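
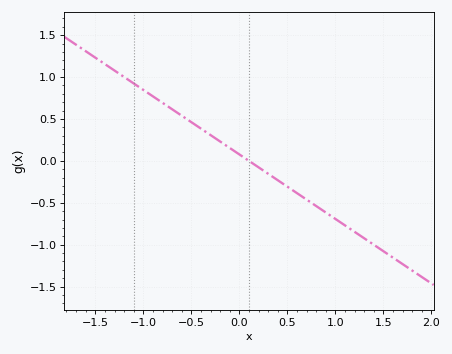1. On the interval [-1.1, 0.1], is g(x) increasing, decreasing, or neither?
decreasing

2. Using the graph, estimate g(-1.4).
1.15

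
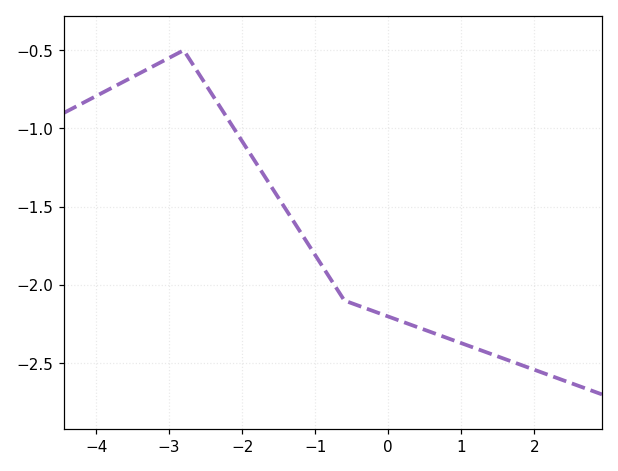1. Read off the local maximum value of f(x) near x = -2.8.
-0.5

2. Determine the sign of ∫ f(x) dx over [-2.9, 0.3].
negative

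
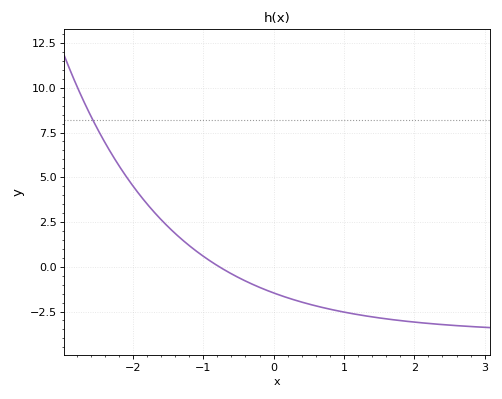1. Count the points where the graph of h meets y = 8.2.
1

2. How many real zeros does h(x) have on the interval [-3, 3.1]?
1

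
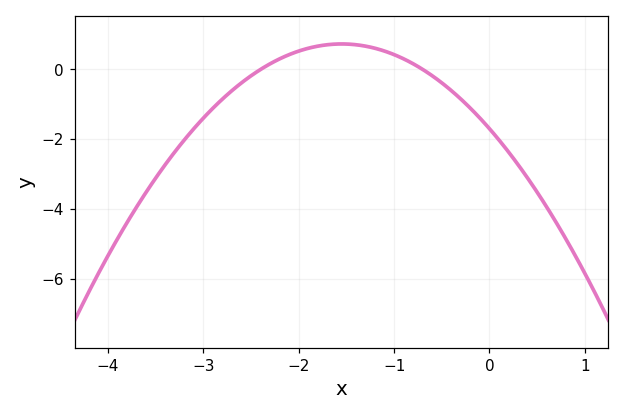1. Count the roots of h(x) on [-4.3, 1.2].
2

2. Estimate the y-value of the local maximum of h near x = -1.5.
0.73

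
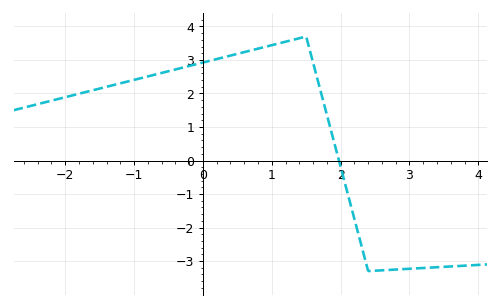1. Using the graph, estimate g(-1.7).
2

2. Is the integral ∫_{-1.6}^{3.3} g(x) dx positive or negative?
positive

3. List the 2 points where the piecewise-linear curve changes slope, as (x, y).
(1.5, 3.7); (2.4, -3.3)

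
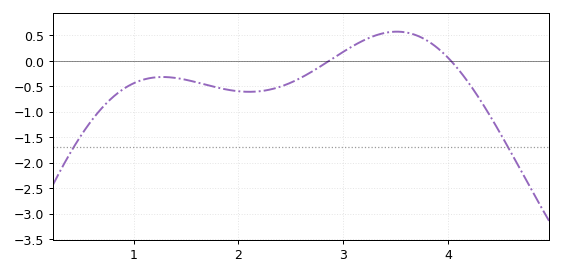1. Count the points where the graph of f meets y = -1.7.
2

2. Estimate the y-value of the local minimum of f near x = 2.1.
-0.6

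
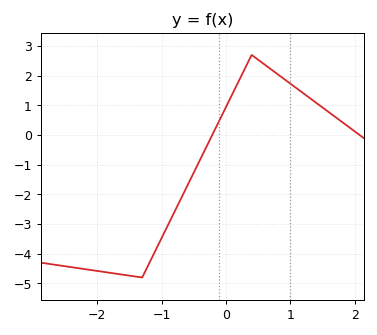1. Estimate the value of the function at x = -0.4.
-0.8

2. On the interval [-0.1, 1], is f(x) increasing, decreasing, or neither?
neither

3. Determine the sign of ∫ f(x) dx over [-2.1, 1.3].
negative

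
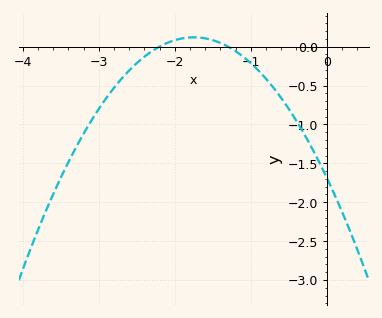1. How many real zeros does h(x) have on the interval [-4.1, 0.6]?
2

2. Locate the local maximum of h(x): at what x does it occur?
-1.75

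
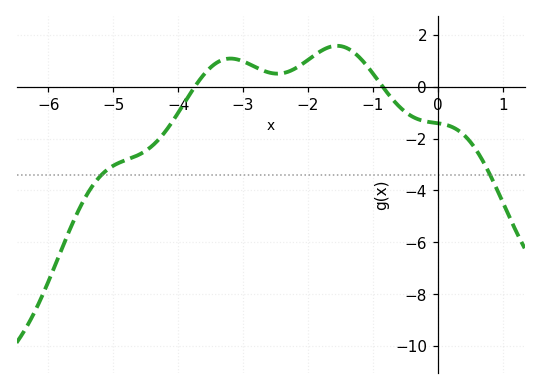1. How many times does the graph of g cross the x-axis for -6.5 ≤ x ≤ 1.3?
2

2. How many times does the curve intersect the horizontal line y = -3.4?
2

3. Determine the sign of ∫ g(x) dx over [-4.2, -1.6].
positive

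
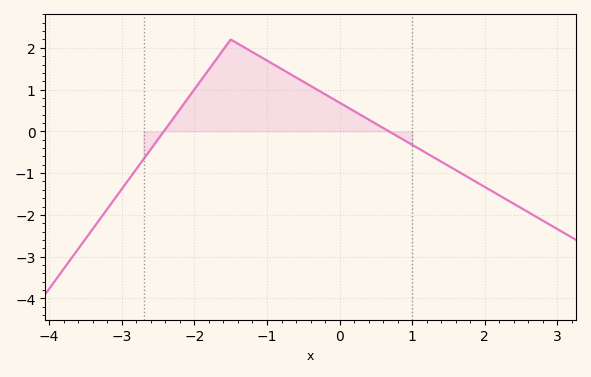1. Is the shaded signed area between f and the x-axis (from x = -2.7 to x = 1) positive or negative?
positive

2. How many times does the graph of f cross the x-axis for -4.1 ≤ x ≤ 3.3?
2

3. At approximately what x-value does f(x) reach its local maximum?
-1.5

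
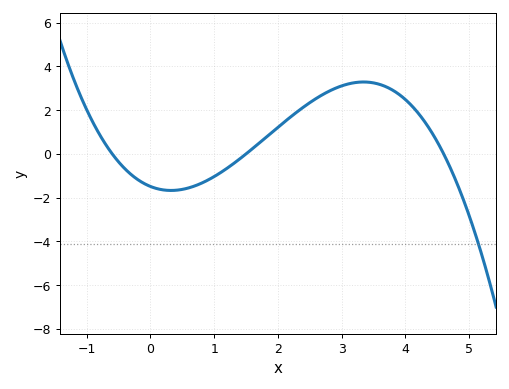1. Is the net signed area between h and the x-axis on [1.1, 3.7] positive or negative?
positive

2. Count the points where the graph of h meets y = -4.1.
1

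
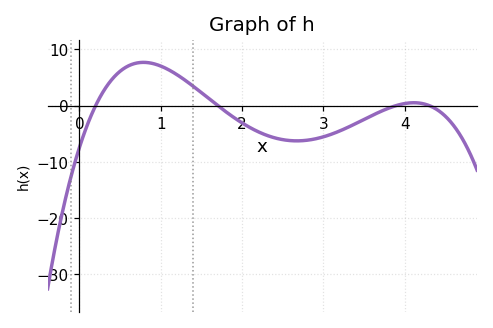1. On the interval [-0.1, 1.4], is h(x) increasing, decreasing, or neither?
neither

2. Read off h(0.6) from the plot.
7.04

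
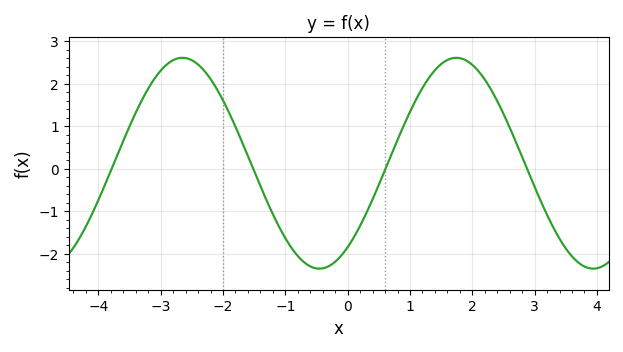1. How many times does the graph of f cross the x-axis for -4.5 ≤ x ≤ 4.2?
4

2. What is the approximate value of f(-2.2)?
2.1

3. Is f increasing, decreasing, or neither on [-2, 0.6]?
neither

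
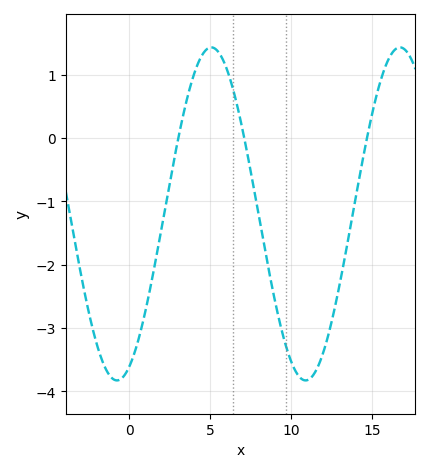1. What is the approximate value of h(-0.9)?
-3.8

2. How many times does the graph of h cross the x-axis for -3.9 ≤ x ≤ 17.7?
3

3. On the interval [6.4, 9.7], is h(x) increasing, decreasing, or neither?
decreasing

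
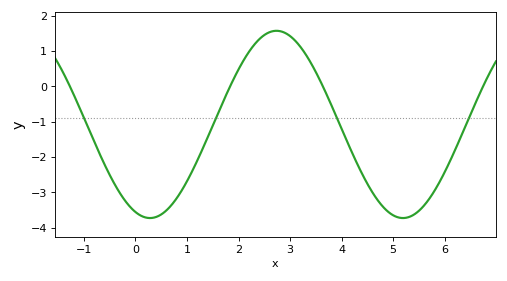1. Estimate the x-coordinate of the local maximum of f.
2.8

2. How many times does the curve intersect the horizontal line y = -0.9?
4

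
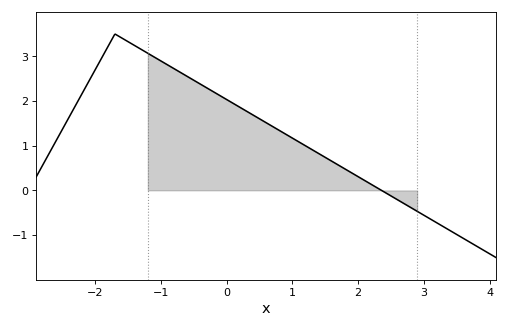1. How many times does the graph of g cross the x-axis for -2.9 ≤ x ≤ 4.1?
1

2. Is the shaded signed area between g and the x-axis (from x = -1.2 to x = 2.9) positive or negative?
positive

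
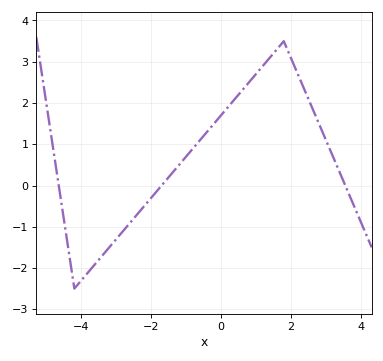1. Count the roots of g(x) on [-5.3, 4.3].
3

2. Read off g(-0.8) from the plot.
0.9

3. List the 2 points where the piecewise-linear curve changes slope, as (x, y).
(-4.2, -2.5); (1.8, 3.5)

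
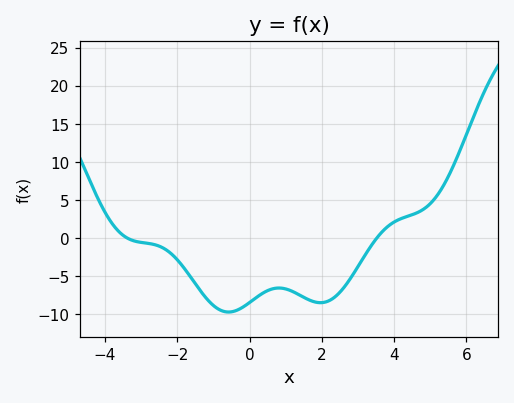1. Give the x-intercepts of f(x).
-3.39, 3.52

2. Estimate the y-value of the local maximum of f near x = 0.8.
-6.56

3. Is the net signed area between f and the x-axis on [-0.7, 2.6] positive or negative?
negative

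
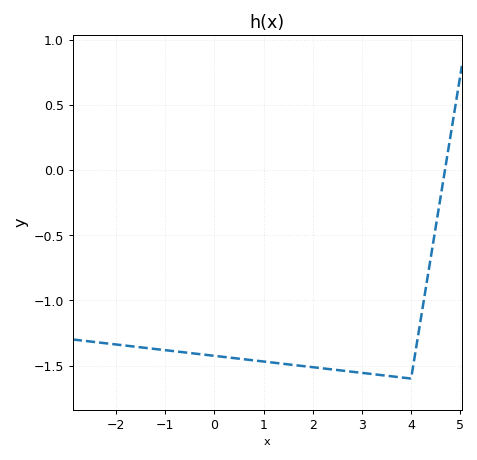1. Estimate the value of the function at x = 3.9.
-1.6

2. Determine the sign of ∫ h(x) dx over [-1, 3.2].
negative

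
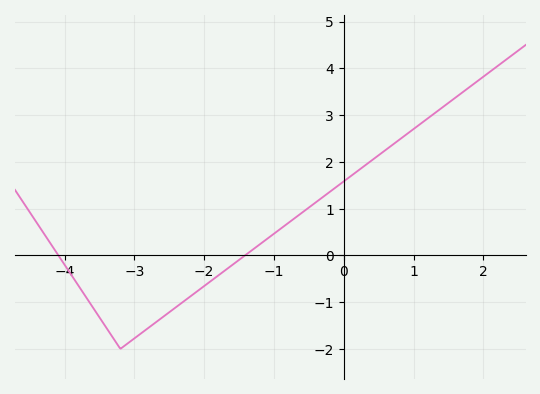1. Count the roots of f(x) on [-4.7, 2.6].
2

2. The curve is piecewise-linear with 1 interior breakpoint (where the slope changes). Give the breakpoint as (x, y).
(-3.2, -2)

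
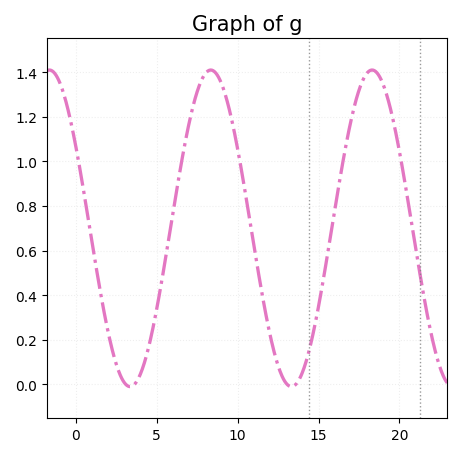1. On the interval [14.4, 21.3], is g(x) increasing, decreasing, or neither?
neither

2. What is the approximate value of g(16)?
0.78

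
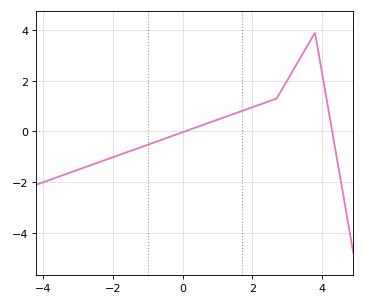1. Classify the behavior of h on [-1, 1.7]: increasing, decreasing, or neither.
increasing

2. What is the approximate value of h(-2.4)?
-1.2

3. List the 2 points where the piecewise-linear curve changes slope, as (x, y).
(2.7, 1.3); (3.8, 3.9)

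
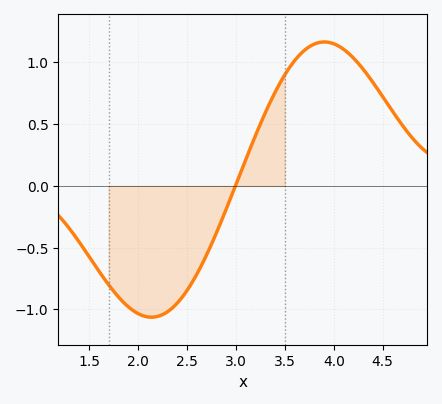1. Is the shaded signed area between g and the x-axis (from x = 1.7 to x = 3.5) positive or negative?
negative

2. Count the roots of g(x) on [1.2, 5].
1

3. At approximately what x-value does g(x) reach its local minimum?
2.14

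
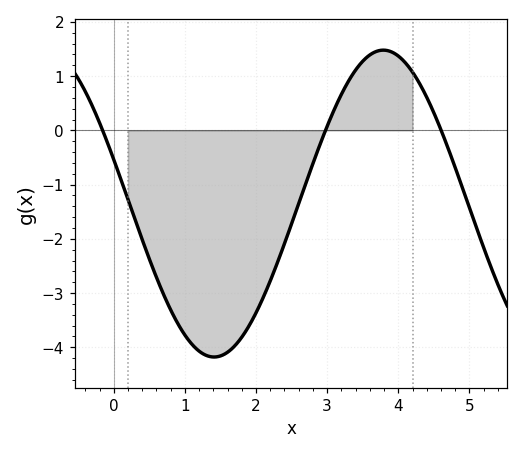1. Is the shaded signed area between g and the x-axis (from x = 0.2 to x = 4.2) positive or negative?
negative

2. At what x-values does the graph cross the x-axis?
-0.2, 3, 4.6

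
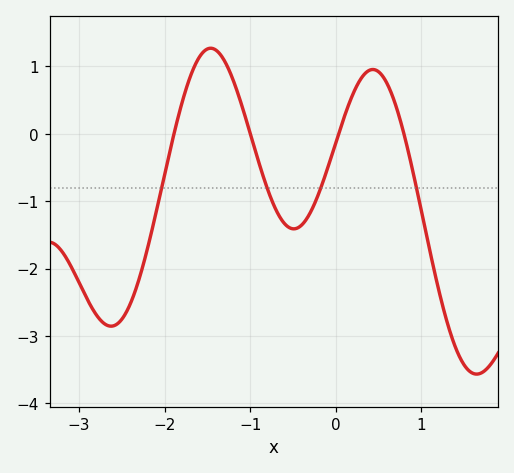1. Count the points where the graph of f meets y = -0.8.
4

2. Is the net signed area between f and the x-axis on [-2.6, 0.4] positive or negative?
negative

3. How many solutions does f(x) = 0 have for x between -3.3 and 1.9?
4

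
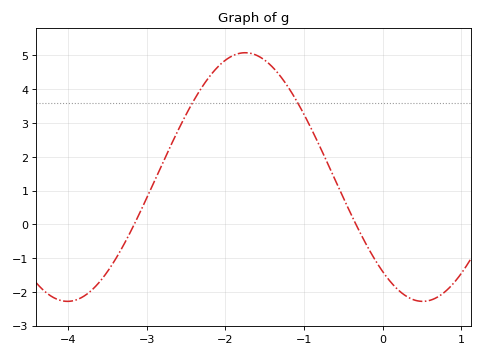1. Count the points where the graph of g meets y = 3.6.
2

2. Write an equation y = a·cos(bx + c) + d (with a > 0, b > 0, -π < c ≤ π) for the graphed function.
y = 3.68cos(1.39x + 2.43) + 1.4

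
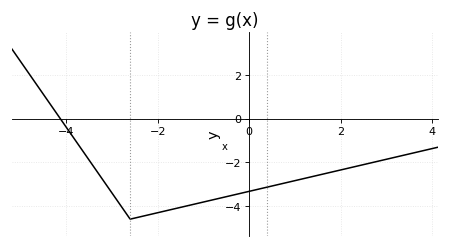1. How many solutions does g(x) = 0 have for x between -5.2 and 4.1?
1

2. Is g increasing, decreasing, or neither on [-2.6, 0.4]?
increasing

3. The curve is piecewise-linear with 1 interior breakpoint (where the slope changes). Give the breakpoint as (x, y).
(-2.6, -4.6)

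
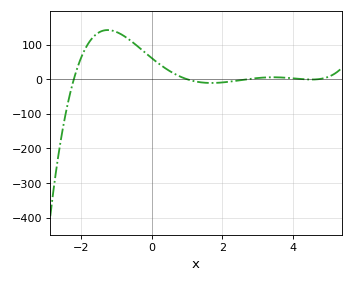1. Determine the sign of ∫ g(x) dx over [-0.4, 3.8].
positive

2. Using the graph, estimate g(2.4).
0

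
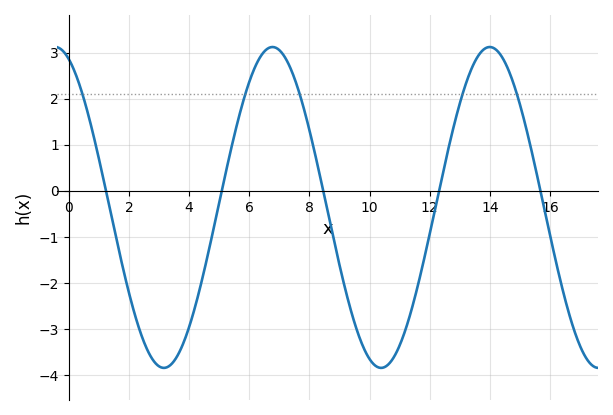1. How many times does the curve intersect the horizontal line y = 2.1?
5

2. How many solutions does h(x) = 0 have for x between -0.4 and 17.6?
5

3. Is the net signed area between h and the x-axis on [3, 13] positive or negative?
negative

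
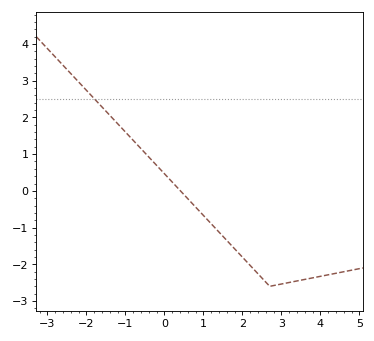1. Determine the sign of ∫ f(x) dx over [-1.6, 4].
negative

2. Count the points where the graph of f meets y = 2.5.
1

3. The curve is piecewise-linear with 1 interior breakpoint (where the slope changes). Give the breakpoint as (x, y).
(2.7, -2.6)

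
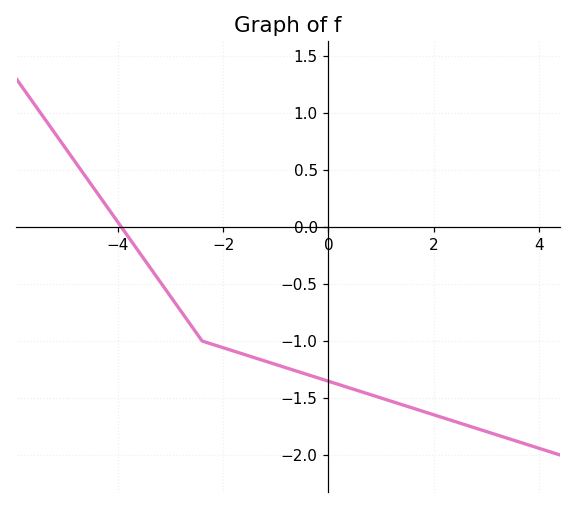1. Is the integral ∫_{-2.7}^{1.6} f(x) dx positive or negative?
negative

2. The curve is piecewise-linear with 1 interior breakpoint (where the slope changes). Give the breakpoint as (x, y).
(-2.4, -1)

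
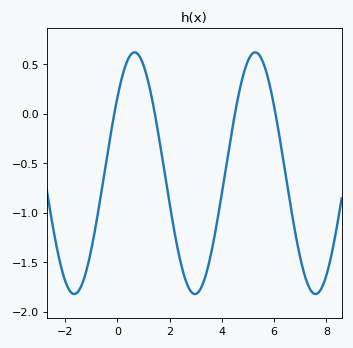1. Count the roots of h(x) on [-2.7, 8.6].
4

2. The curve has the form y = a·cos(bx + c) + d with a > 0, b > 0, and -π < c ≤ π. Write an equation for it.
y = 1.22cos(1.36x - 0.892) - 0.6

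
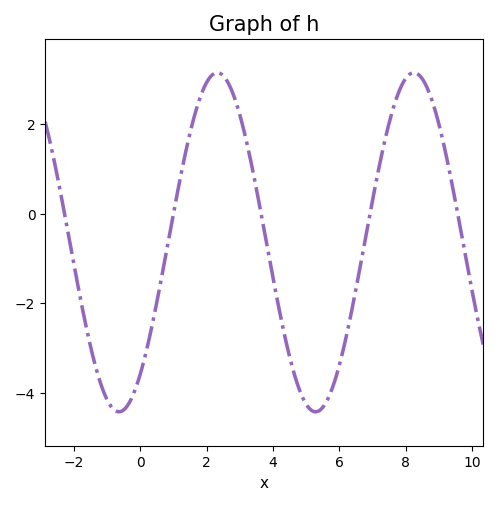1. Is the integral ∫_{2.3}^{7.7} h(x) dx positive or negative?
negative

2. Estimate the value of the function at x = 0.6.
-1.6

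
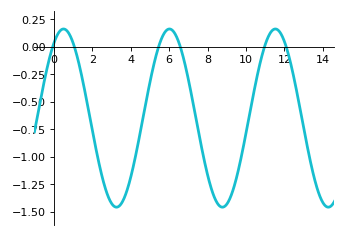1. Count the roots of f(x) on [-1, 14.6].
6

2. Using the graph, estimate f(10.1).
-0.7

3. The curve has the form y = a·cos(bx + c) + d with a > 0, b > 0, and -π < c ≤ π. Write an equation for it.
y = 0.81cos(1.1x - 0.57) - 0.65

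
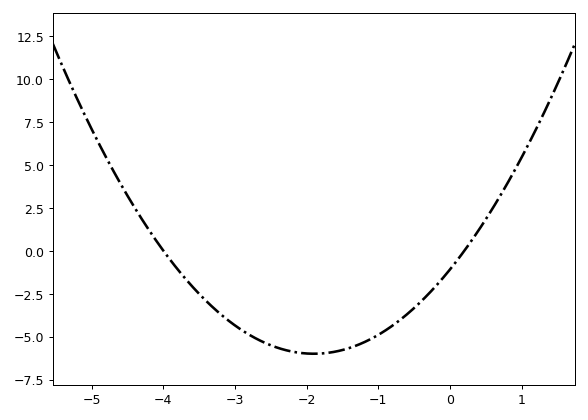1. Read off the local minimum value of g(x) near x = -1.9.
-6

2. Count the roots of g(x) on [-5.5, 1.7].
2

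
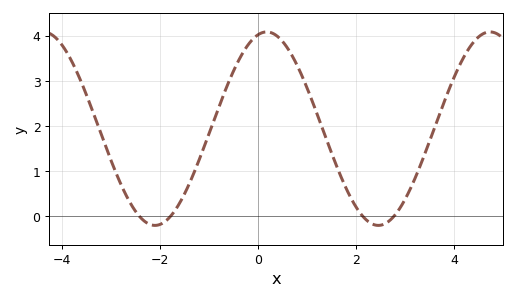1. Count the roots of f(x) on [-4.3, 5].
4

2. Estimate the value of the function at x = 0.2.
4.1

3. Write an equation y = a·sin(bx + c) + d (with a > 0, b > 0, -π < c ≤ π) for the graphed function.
y = 2.14sin(1.4x + 1.3) + 1.94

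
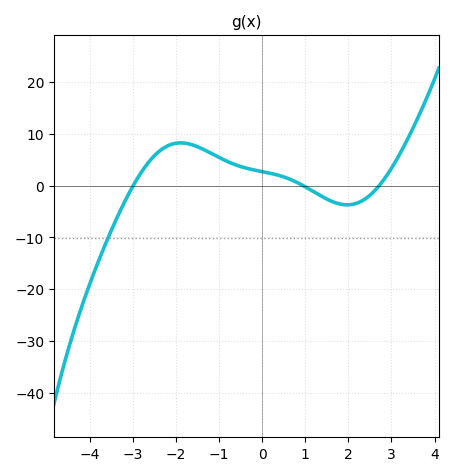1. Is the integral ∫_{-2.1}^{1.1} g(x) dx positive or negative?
positive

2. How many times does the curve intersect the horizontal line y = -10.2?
1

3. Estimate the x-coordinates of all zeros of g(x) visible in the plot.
-3, 1, 2.8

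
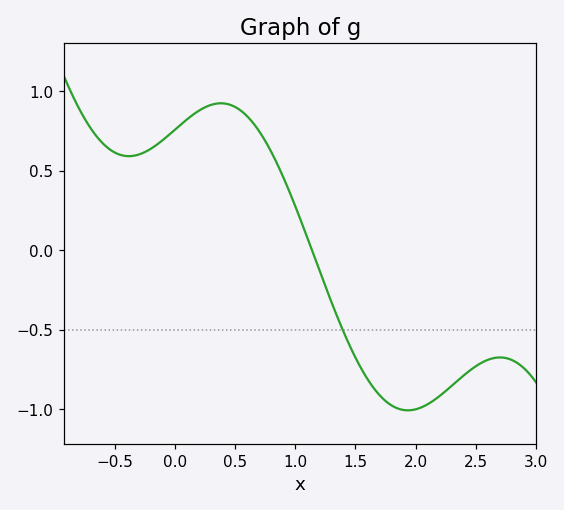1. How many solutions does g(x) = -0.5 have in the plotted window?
1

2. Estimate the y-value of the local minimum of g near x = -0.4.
0.593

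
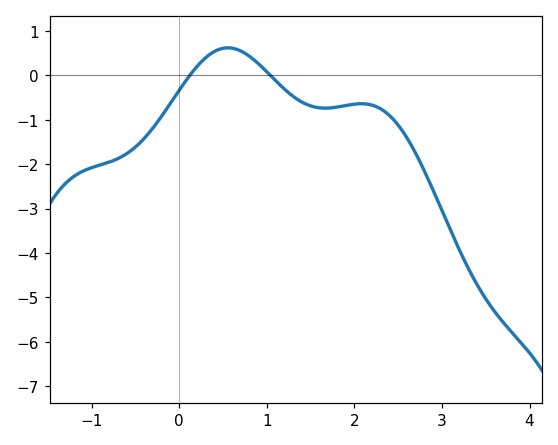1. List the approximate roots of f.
0.1, 1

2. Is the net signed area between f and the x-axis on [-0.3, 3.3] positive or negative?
negative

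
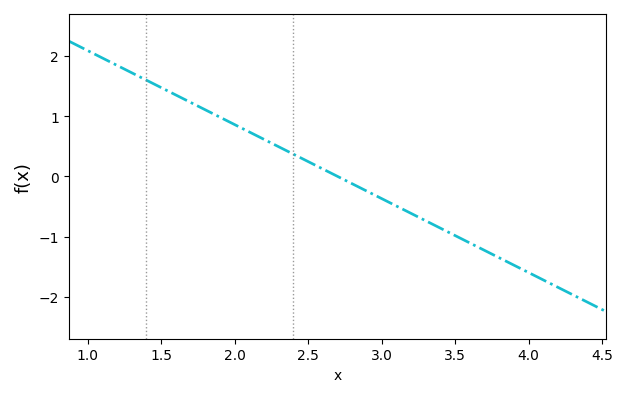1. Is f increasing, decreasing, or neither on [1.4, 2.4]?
decreasing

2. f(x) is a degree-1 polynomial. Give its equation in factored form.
y = -1.23(x - 2.7)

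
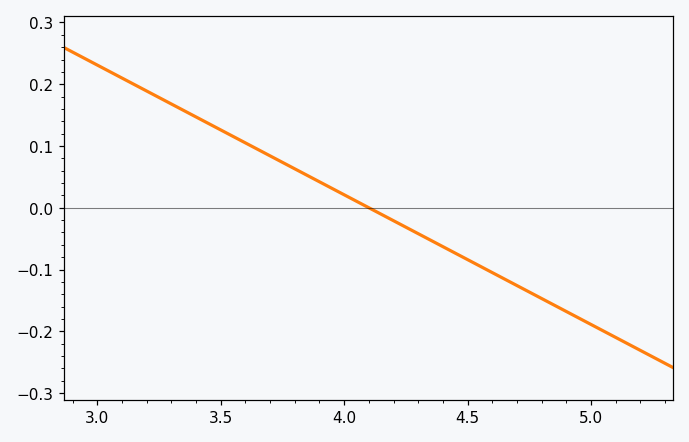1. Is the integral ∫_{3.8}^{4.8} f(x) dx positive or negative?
negative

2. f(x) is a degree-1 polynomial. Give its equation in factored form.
y = -0.21(x - 4.1)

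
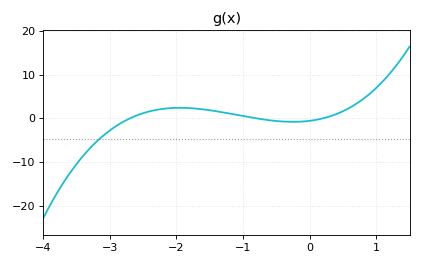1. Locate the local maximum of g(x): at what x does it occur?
-2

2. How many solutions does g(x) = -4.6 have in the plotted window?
1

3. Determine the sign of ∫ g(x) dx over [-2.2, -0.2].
positive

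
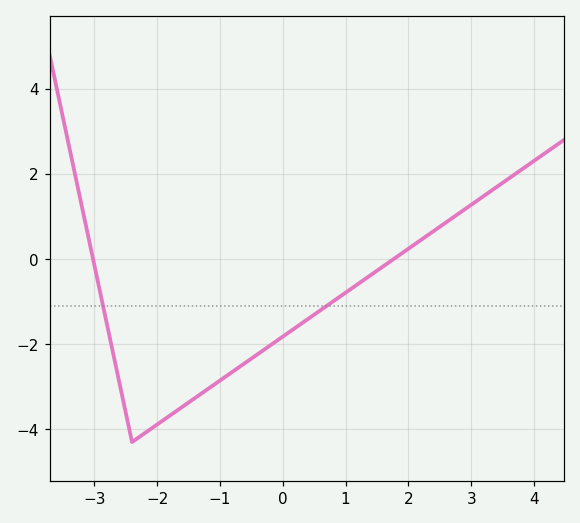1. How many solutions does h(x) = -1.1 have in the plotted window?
2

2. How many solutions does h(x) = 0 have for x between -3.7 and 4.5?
2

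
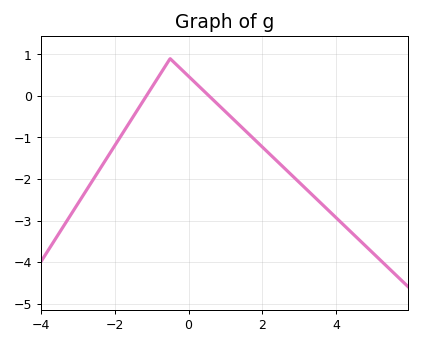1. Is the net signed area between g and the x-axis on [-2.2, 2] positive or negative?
negative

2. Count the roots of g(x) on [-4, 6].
2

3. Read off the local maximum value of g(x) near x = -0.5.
0.899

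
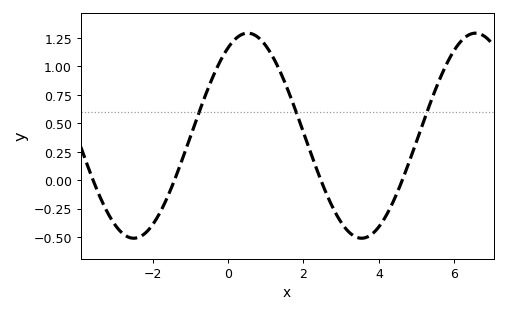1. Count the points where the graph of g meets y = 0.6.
3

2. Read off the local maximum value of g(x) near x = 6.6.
1.3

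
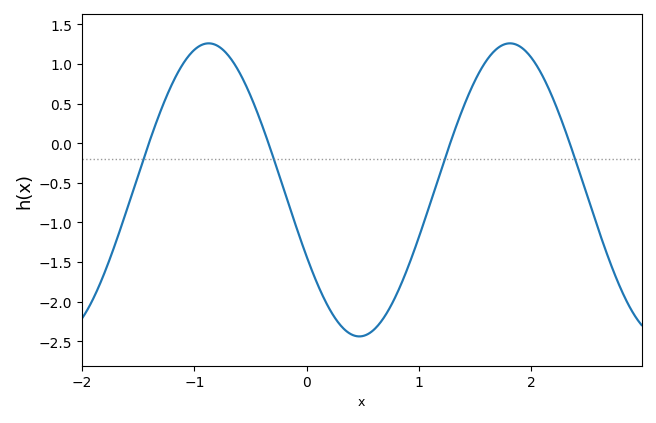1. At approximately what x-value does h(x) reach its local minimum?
0.5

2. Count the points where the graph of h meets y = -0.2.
4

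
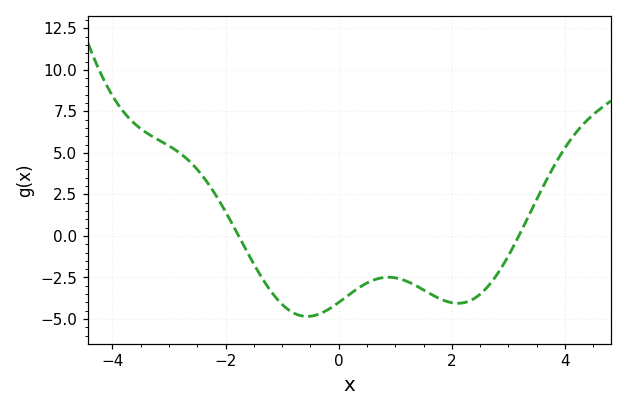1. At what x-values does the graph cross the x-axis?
-1.8, 3.2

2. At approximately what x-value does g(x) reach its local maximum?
0.8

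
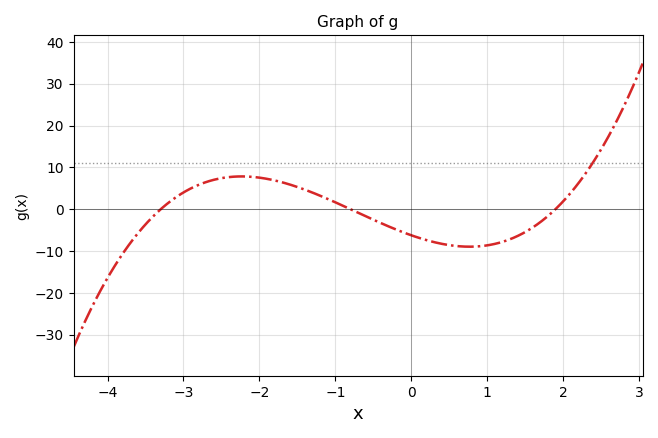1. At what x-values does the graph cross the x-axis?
-3.3, -0.8, 1.9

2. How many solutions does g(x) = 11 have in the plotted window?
1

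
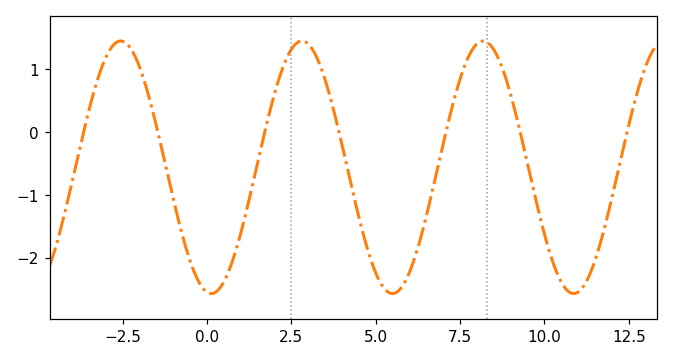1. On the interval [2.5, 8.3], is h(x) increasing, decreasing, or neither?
neither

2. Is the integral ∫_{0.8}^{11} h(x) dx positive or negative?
negative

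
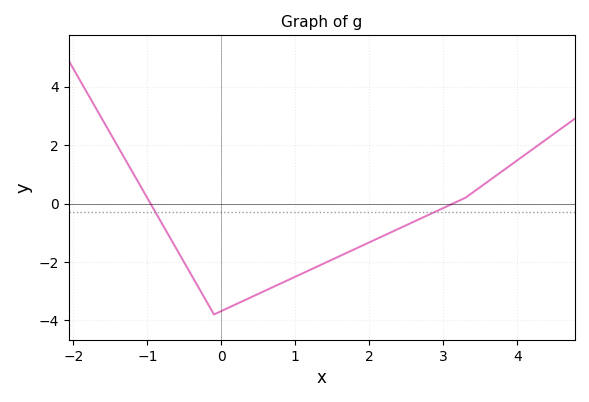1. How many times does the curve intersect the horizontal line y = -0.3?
2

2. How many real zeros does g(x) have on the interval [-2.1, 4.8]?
2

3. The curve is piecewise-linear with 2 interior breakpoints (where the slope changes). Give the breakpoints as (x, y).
(-0.1, -3.8); (3.3, 0.2)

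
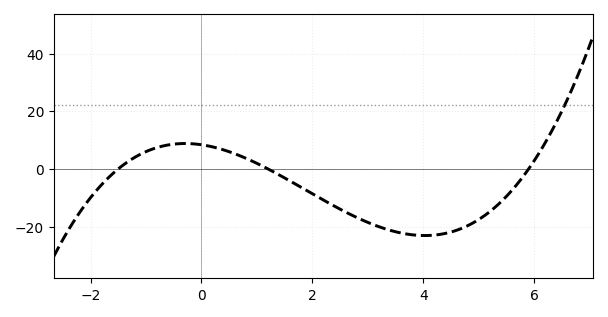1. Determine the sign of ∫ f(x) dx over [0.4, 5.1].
negative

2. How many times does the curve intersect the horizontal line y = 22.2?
1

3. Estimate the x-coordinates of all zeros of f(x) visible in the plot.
-1.6, 1.2, 5.8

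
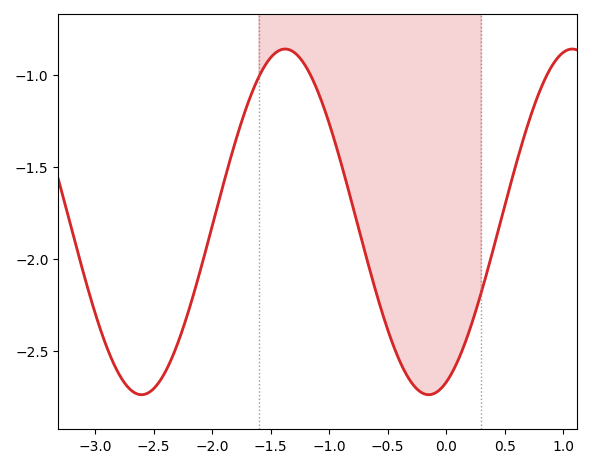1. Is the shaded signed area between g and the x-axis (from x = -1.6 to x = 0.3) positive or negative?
negative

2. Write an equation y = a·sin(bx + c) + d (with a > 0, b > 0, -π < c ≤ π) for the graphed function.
y = 0.94sin(2.6x - 1.2) - 1.8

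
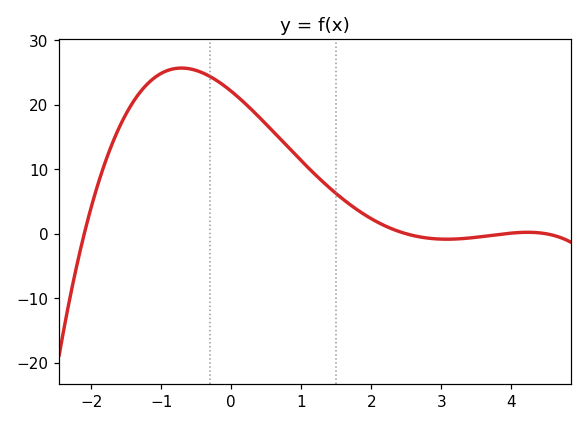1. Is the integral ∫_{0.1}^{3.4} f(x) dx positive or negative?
positive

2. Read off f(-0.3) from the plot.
24.4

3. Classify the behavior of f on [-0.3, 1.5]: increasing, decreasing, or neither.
decreasing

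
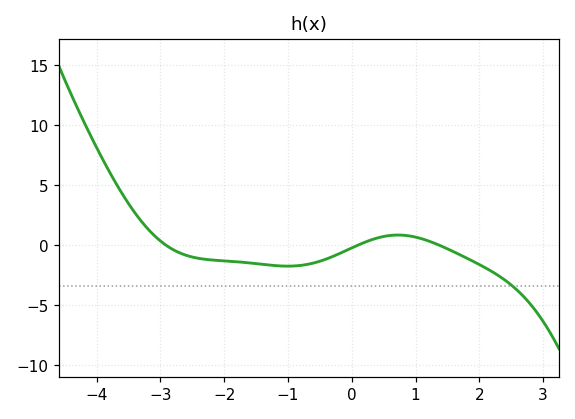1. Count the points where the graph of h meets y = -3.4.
1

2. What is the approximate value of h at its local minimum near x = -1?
-2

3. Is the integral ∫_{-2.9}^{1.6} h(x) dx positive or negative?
negative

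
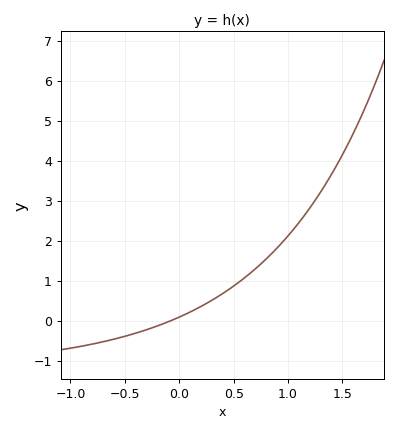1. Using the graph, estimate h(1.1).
2.45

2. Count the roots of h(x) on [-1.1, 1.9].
1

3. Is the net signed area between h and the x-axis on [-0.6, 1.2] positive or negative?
positive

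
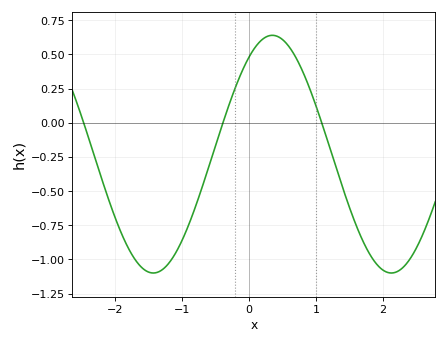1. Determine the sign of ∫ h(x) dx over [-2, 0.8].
negative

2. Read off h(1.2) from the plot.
-0.18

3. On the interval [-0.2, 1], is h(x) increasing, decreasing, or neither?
neither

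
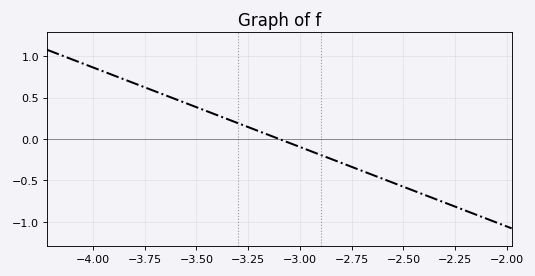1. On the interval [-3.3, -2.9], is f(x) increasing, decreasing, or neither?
decreasing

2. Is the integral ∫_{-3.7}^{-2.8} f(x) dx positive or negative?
positive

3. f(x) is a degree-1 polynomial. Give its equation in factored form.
y = -0.96(x + 3.1)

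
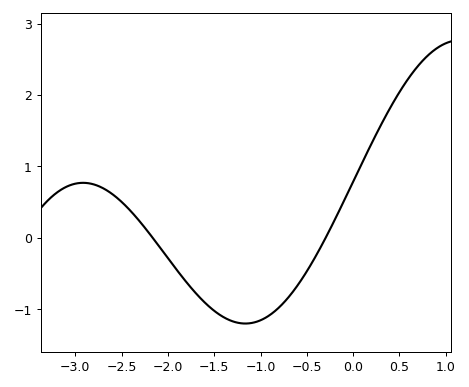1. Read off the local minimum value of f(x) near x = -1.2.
-1.2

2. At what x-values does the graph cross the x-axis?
-2.16, -0.296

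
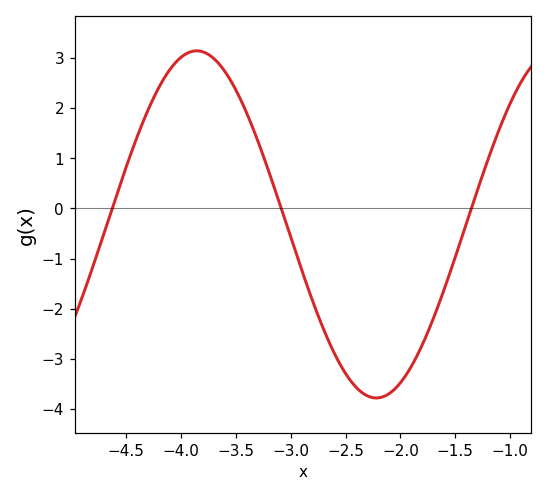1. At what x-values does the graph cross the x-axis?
-4.63, -3.09, -1.35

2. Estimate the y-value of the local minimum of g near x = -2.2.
-3.78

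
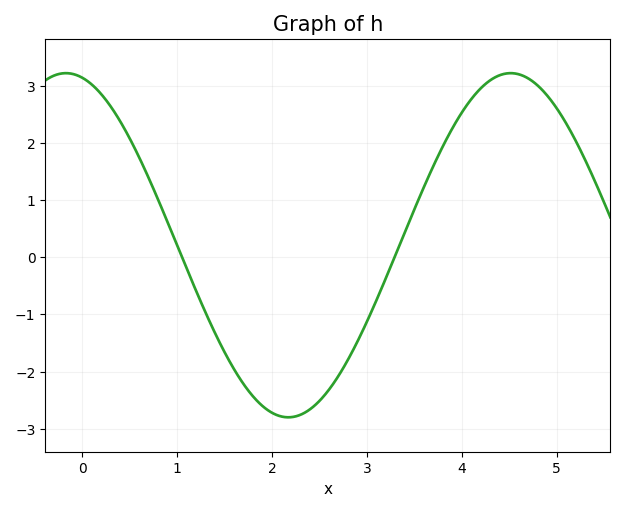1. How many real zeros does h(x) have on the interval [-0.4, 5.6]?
2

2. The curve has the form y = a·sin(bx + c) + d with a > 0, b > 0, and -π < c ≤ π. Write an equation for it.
y = 3.01sin(1.34x + 1.8) + 0.21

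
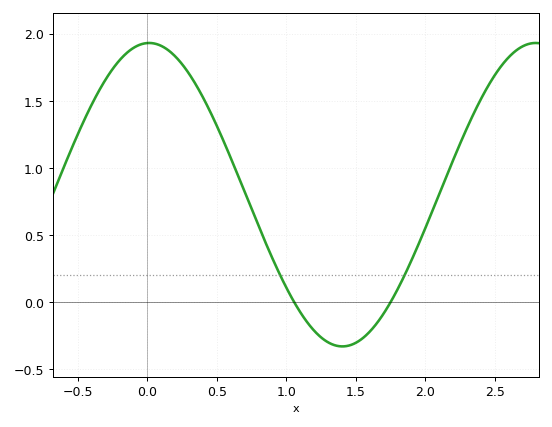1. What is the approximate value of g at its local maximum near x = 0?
1.93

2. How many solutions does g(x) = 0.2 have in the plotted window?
2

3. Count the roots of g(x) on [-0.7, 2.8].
2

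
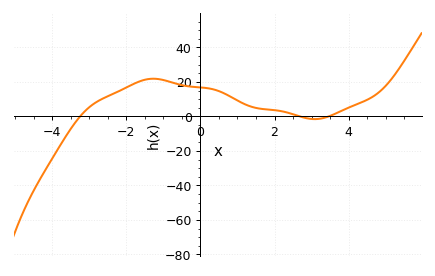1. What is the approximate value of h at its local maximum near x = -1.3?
21.9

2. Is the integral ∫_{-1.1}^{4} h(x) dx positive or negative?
positive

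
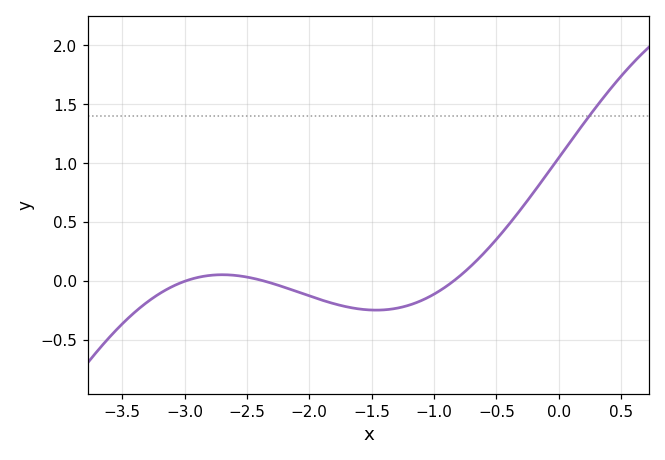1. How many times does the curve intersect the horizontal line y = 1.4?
1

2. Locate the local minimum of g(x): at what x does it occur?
-1.5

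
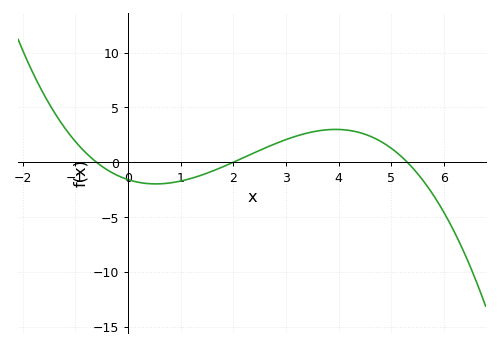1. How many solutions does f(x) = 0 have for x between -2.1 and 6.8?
3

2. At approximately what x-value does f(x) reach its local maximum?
3.94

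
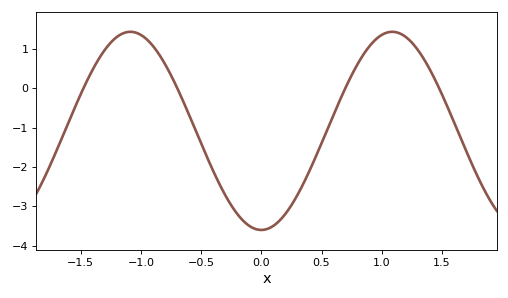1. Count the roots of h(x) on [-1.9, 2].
4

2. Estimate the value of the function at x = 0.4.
-2.1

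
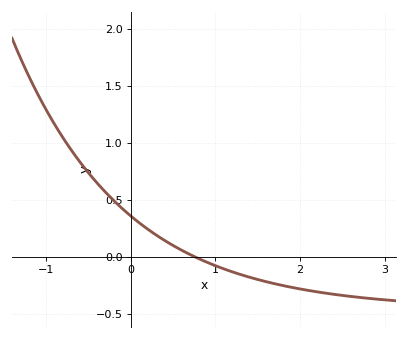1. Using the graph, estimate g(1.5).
-0.198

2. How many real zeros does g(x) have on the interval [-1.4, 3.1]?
1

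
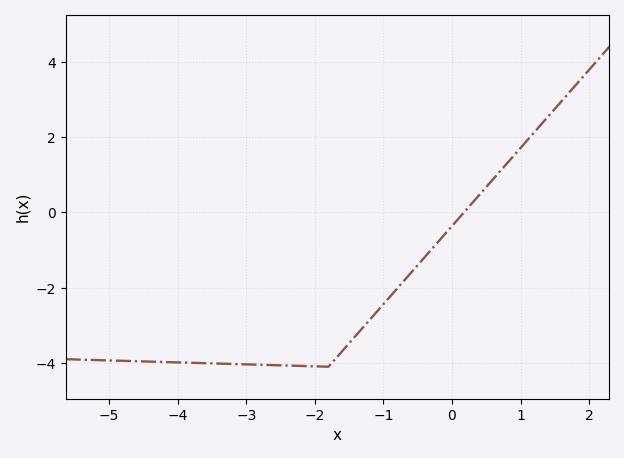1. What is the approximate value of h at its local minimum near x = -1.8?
-4.1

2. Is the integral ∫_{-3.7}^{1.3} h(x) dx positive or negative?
negative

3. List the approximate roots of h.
0.176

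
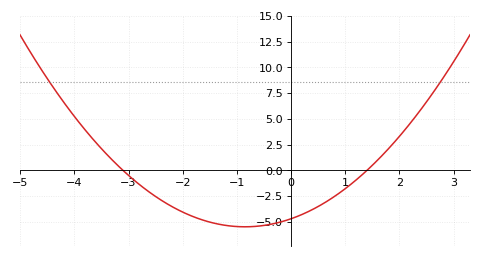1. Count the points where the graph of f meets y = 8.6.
2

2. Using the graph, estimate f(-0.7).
-5.44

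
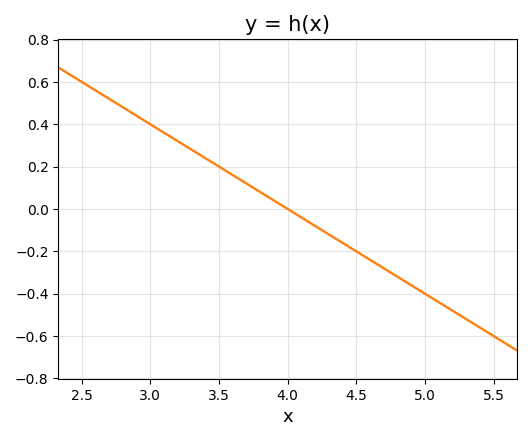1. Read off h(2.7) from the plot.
0.52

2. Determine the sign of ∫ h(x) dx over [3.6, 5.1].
negative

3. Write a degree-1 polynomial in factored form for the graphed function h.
y = -0.4(x - 4)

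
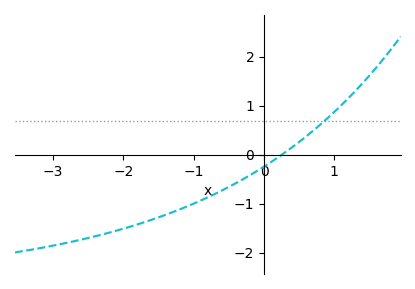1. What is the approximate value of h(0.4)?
0.2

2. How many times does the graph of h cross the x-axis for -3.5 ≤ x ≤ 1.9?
1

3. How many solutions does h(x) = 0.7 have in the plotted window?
1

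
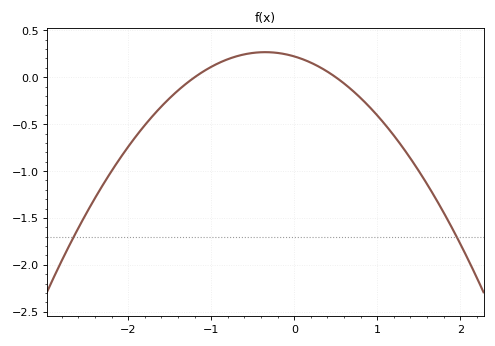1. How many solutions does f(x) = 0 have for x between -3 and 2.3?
2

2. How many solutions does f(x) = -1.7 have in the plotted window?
2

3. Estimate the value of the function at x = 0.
0.2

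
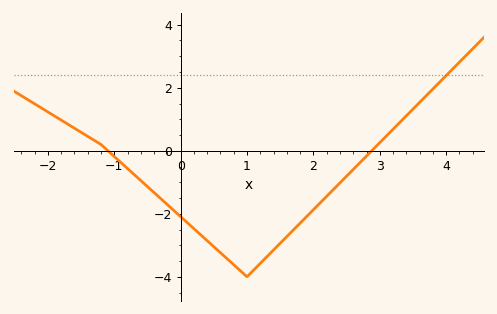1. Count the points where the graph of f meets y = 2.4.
1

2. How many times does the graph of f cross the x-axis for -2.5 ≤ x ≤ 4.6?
2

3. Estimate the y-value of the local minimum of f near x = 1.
-4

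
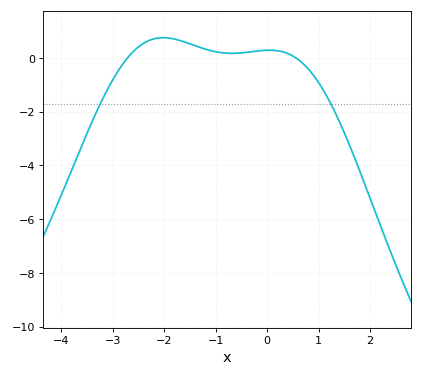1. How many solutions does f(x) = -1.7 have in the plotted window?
2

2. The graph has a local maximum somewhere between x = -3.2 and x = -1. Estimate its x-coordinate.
-2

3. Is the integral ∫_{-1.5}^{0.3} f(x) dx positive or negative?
positive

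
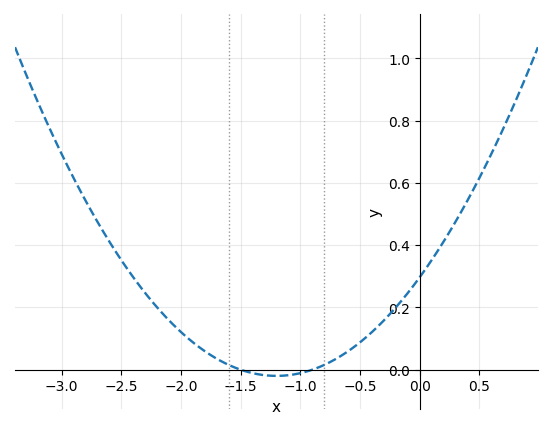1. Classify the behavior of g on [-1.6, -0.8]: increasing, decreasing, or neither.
neither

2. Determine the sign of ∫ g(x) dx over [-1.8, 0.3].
positive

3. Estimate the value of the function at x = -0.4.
0.12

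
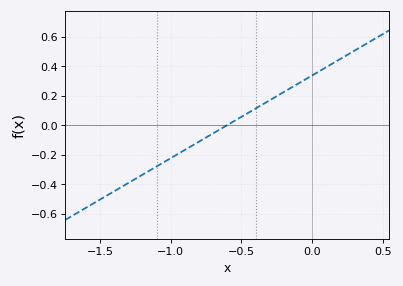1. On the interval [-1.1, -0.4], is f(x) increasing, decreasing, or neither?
increasing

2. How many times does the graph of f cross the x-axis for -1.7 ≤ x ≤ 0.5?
1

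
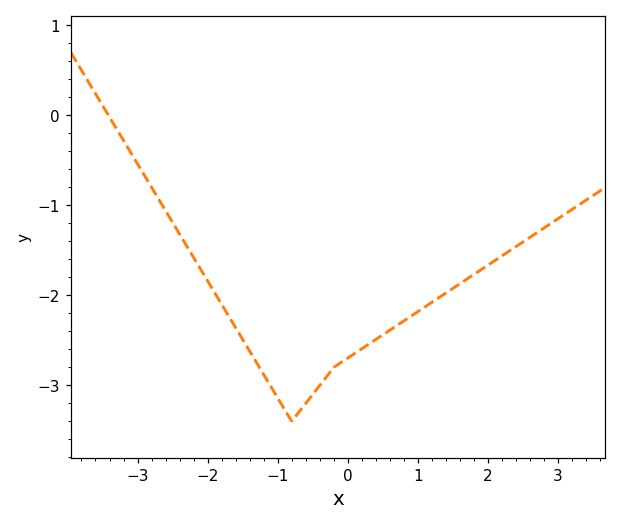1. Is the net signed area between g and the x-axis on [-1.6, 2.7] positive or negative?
negative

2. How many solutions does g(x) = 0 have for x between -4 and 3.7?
1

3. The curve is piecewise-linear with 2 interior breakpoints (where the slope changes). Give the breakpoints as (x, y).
(-0.8, -3.4); (-0.2, -2.8)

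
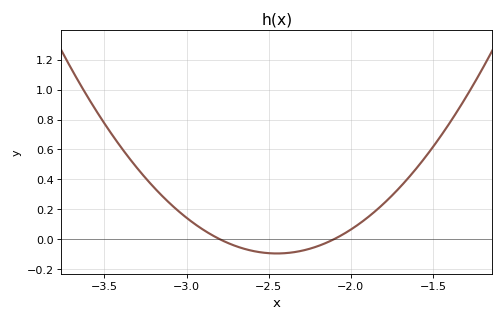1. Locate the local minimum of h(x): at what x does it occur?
-2.45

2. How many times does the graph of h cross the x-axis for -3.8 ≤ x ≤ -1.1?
2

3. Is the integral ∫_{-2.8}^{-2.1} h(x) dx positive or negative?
negative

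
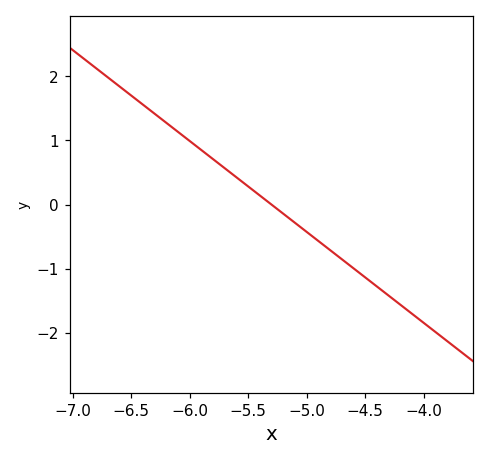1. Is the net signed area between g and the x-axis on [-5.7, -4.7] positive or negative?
negative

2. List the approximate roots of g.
-5.3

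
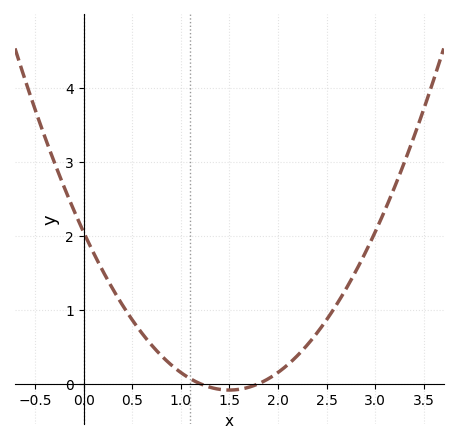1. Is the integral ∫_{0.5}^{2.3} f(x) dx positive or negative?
positive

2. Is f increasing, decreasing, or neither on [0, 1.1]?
decreasing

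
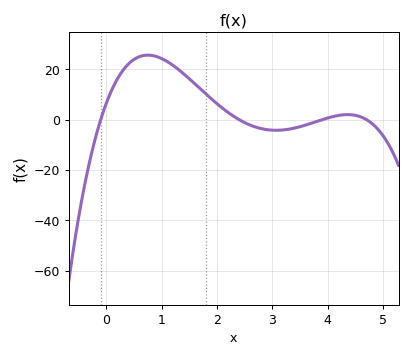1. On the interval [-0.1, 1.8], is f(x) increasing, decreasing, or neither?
neither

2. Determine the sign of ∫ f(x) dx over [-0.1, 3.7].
positive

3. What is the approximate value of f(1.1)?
24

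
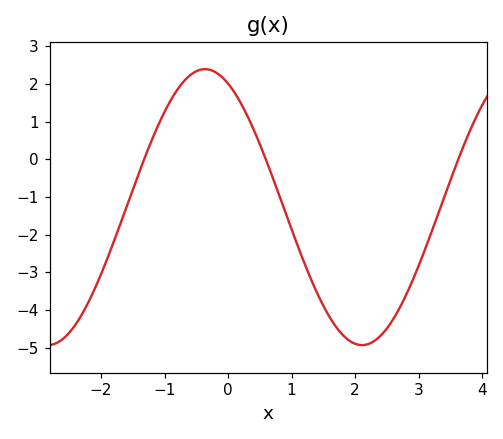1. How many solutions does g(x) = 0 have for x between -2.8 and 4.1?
3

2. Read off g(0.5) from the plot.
0.404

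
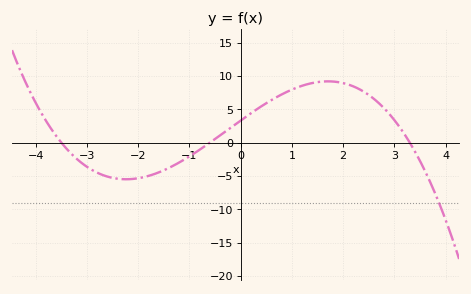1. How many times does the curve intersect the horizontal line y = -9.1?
1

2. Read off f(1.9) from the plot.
9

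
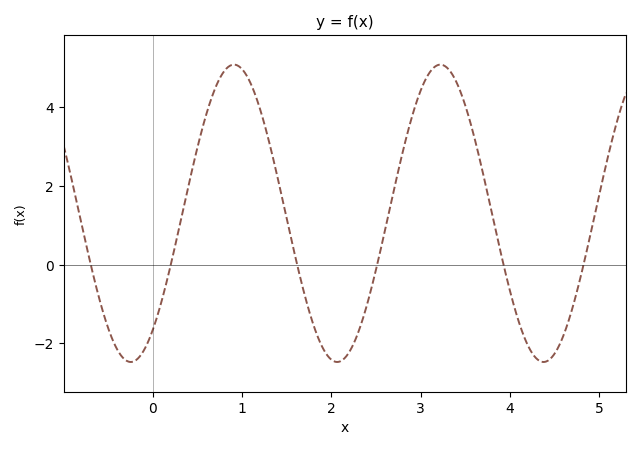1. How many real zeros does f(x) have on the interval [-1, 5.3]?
6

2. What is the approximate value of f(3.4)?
4.6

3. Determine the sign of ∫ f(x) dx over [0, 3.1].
positive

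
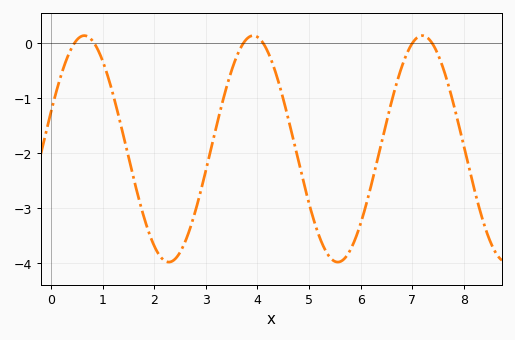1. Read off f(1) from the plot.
-0.3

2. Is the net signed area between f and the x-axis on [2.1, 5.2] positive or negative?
negative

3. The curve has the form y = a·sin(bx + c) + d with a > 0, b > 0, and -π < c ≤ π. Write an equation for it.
y = 2.06sin(1.9x + 0.33) - 1.92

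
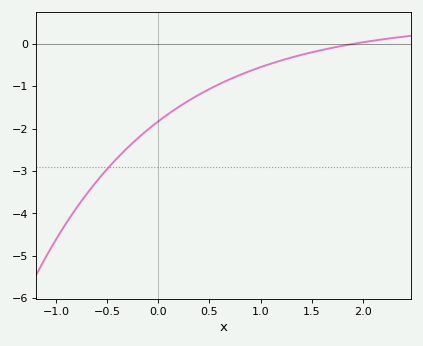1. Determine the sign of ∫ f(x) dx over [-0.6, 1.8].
negative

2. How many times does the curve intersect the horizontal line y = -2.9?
1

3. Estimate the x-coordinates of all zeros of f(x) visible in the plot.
1.91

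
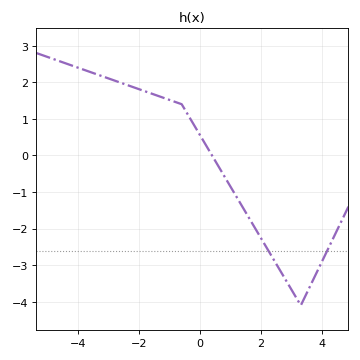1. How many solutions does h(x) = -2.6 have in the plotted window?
2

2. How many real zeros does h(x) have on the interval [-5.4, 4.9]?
1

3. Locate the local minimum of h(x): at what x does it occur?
3.3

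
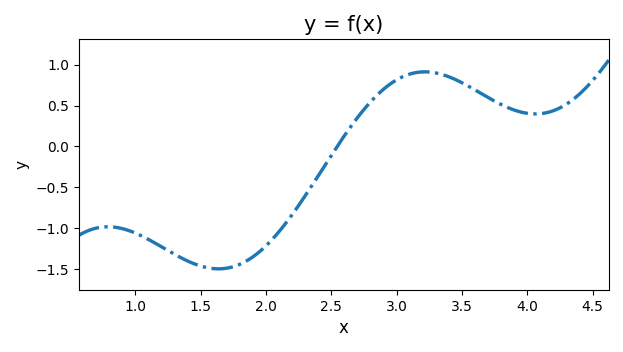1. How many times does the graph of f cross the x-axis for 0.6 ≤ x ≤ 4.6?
1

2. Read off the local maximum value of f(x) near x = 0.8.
-1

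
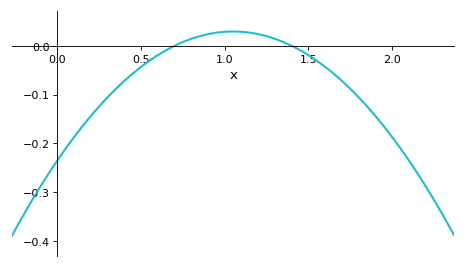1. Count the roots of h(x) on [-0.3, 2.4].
2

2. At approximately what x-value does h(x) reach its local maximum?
1.05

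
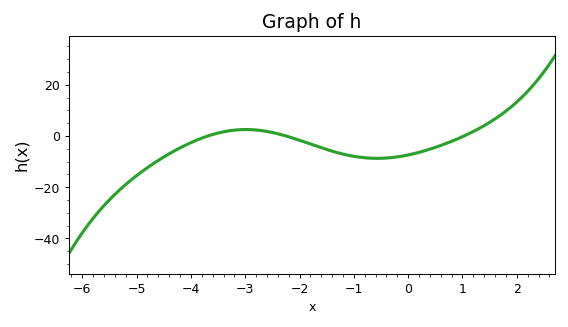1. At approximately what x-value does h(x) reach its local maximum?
-2.99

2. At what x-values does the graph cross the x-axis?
-3.69, -2.25, 1.03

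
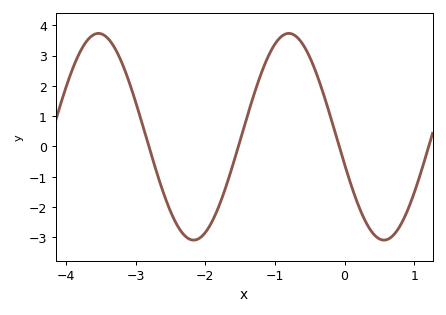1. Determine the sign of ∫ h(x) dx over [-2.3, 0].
positive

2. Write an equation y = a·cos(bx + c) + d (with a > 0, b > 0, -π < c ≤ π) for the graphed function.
y = 3.41cos(2.3x + 1.84) + 0.32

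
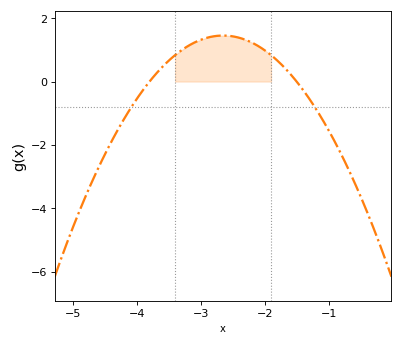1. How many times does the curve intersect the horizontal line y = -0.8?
2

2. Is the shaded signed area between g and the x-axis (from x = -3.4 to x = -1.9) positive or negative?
positive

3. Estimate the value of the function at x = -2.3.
1.32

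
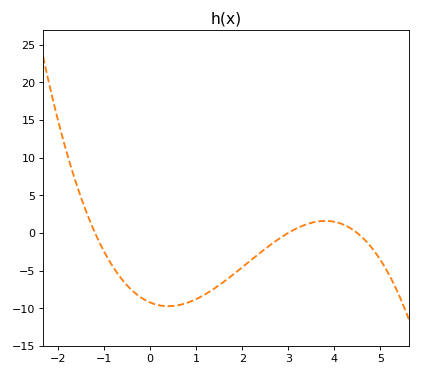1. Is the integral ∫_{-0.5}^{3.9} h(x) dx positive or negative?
negative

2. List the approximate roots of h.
-1.2, 3, 4.5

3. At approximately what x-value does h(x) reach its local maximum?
3.81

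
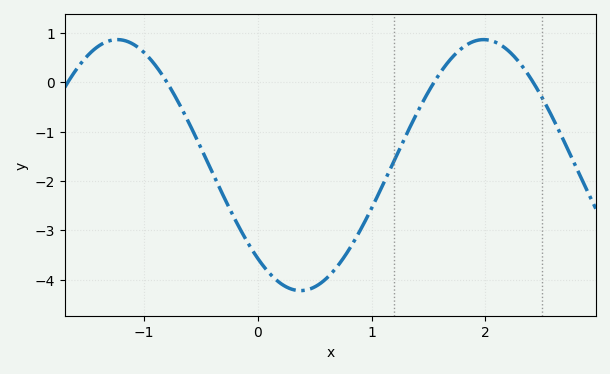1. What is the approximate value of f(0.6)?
-4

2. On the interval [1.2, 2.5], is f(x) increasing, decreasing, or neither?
neither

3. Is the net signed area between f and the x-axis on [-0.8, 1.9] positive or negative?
negative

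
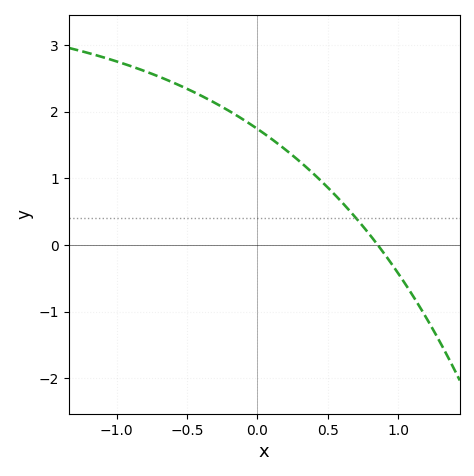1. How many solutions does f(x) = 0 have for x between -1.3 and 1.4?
1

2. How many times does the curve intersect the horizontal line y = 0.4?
1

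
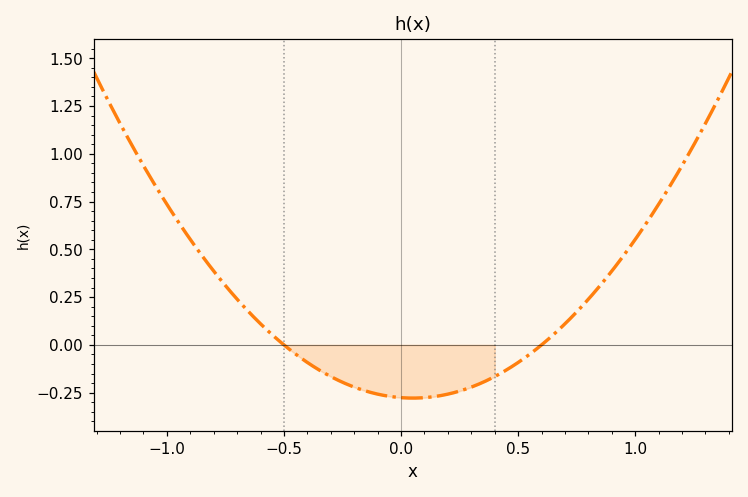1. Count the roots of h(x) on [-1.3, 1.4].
2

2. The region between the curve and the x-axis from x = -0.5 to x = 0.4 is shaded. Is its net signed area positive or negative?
negative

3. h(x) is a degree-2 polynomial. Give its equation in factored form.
y = 0.92(x + 0.5)(x - 0.6)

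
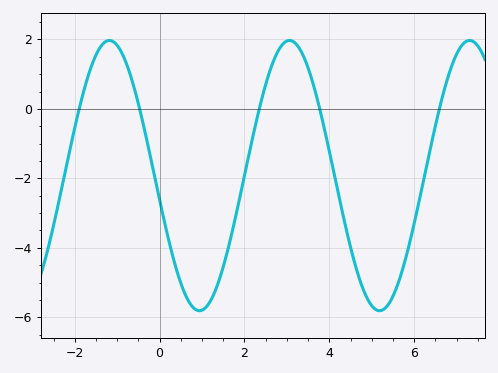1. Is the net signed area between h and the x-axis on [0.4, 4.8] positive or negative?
negative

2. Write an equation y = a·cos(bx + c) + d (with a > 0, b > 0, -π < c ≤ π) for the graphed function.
y = 3.89cos(1.48x + 1.75) - 1.92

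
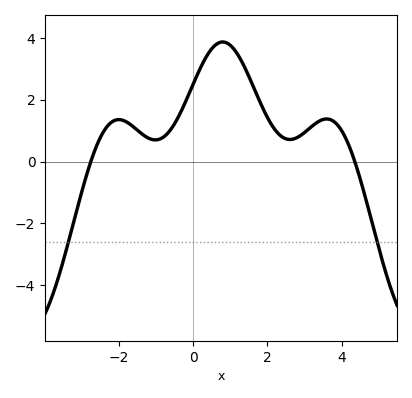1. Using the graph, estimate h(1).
3.8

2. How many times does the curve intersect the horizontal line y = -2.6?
2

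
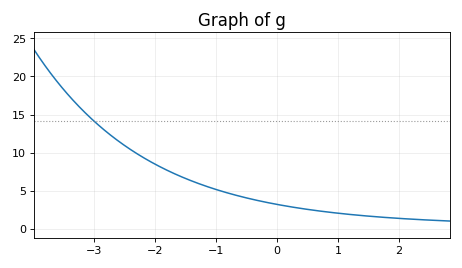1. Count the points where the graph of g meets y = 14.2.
1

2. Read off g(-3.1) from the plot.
14.9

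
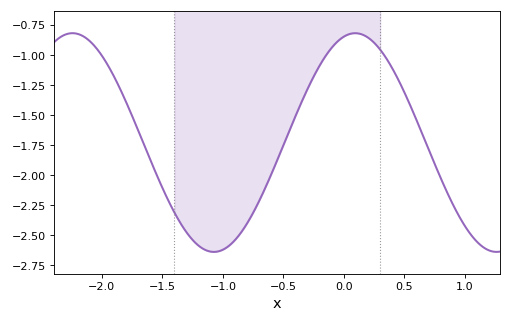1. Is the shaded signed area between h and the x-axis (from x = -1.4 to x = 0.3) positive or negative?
negative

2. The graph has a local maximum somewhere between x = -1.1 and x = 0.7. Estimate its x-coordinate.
0.1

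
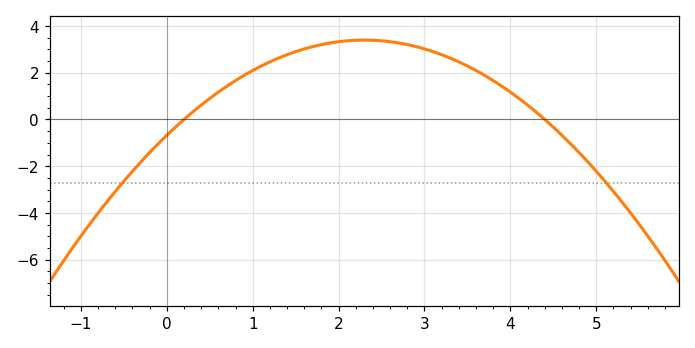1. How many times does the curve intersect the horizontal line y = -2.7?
2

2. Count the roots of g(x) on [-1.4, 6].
2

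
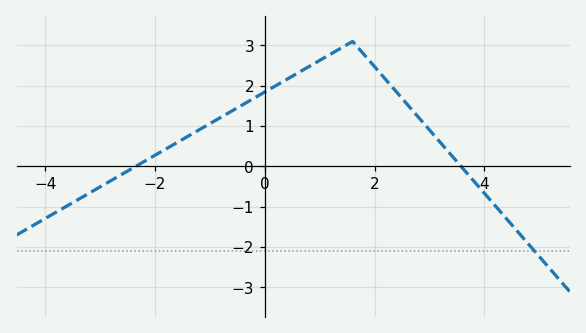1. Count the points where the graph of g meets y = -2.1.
1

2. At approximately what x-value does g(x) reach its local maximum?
1.6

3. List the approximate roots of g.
-2.35, 3.58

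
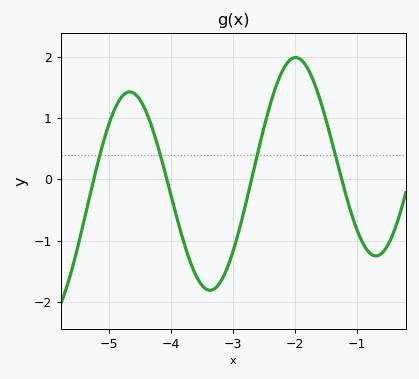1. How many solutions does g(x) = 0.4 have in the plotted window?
4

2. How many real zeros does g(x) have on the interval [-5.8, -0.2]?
4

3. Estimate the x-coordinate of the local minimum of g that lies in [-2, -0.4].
-0.689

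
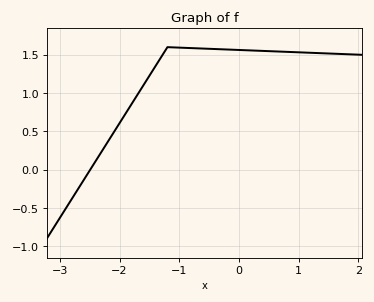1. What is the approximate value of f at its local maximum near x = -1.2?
1.6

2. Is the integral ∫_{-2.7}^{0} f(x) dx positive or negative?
positive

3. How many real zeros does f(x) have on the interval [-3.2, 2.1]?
1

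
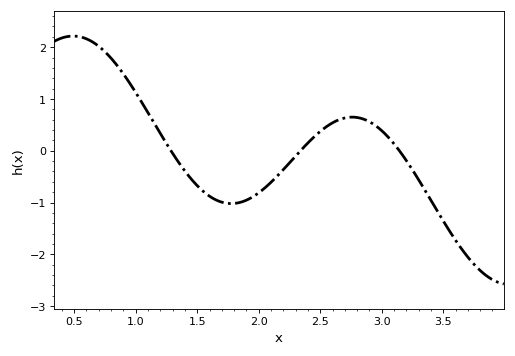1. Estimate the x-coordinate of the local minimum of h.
1.78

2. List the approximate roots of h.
1.29, 2.34, 3.14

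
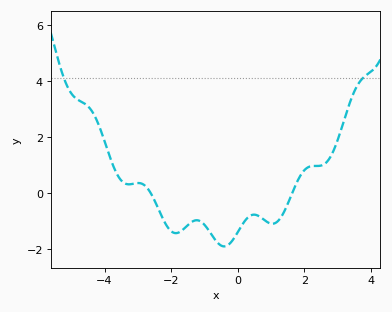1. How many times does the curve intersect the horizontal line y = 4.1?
2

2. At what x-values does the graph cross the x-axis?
-2.61, 1.63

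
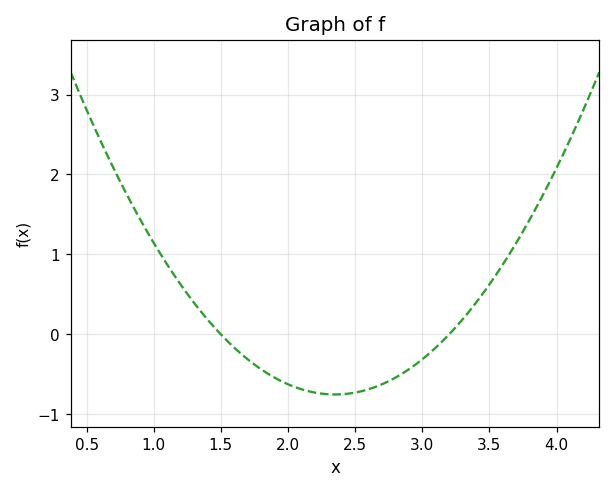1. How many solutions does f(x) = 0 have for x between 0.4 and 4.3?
2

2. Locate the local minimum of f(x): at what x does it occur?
2.3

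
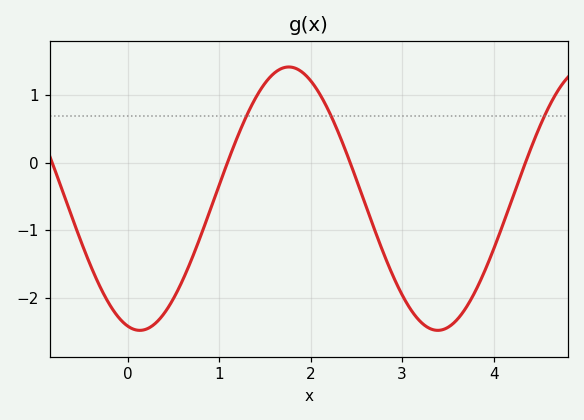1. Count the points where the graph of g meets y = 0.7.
3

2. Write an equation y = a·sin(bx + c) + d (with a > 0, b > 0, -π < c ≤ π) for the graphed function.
y = 1.95sin(1.93x - 1.83) - 0.53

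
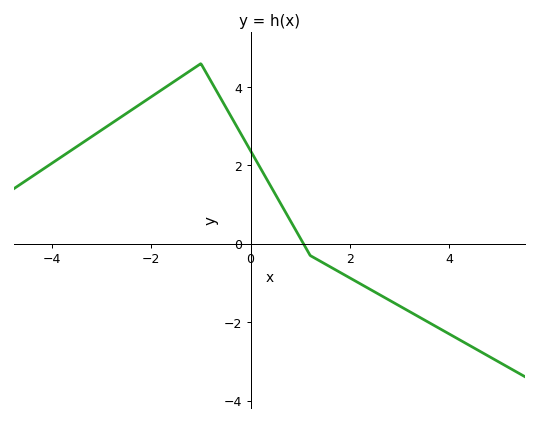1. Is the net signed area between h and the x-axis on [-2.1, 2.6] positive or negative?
positive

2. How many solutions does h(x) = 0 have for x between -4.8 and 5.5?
1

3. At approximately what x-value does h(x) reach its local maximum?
-1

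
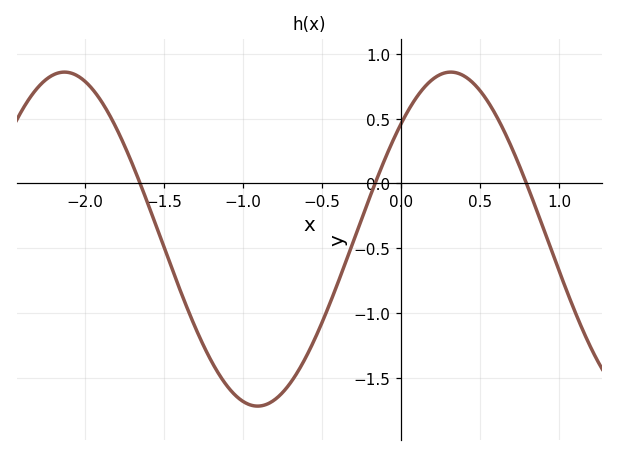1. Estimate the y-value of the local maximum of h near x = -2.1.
0.85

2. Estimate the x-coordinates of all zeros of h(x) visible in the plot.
-1.65, -0.15, 0.8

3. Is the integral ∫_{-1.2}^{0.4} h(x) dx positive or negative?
negative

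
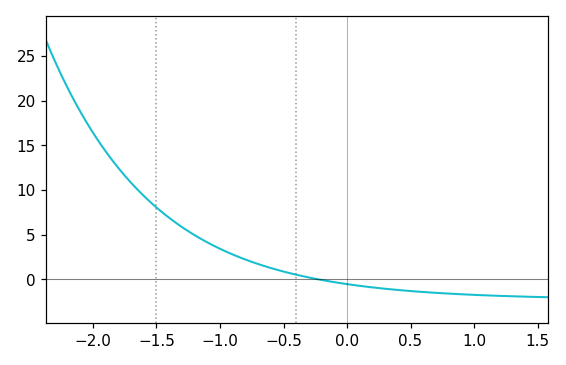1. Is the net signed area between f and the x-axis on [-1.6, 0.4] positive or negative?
positive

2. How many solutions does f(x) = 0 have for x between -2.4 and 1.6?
1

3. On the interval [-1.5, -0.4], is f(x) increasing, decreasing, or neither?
decreasing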